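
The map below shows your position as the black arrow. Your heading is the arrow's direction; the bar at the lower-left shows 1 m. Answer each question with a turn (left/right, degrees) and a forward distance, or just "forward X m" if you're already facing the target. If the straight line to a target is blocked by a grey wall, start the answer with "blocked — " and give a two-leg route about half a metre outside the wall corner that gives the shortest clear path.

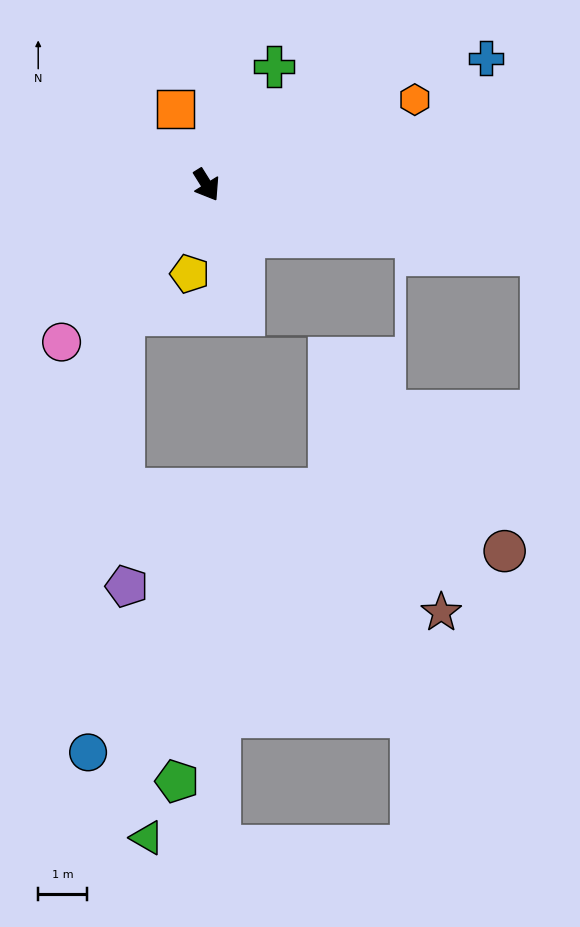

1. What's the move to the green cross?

turn left 118°, forward 2.8 m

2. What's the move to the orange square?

turn left 170°, forward 1.7 m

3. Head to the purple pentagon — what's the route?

blocked — turn right 64°, forward 3.2 m, then turn left 33°, forward 5.6 m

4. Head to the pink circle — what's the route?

turn right 75°, forward 4.4 m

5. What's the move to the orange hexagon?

turn left 80°, forward 4.6 m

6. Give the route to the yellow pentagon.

turn right 43°, forward 1.9 m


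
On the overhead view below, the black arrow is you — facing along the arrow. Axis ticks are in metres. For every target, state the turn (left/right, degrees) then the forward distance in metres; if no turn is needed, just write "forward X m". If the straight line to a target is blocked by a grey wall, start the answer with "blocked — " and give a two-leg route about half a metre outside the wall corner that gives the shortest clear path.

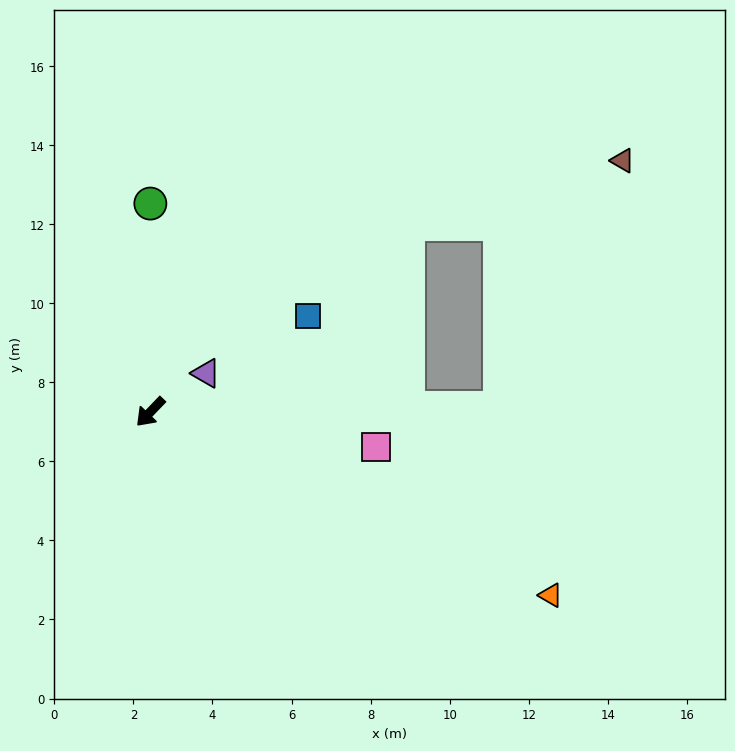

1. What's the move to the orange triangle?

turn left 109°, forward 11.1 m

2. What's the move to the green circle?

turn right 136°, forward 5.3 m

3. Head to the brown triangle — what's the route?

blocked — turn left 135°, forward 8.8 m, then turn left 62°, forward 7.0 m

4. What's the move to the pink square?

turn left 125°, forward 5.8 m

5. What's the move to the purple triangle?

turn left 169°, forward 1.7 m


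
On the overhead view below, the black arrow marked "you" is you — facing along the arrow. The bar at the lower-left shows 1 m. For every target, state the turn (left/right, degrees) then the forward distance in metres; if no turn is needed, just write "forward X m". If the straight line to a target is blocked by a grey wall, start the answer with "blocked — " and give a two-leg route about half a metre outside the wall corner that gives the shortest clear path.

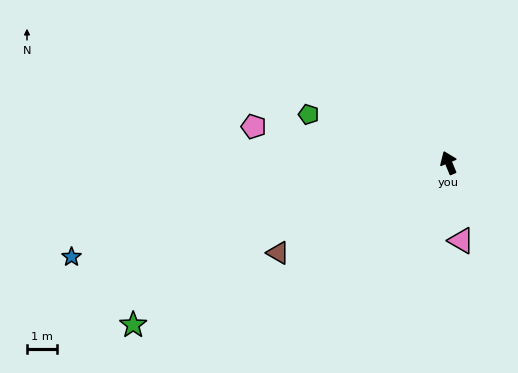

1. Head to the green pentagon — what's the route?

turn left 48°, forward 5.0 m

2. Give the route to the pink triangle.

turn left 167°, forward 2.6 m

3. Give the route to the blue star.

turn left 82°, forward 13.0 m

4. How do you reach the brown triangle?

turn left 95°, forward 6.5 m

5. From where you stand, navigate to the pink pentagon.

turn left 57°, forward 6.6 m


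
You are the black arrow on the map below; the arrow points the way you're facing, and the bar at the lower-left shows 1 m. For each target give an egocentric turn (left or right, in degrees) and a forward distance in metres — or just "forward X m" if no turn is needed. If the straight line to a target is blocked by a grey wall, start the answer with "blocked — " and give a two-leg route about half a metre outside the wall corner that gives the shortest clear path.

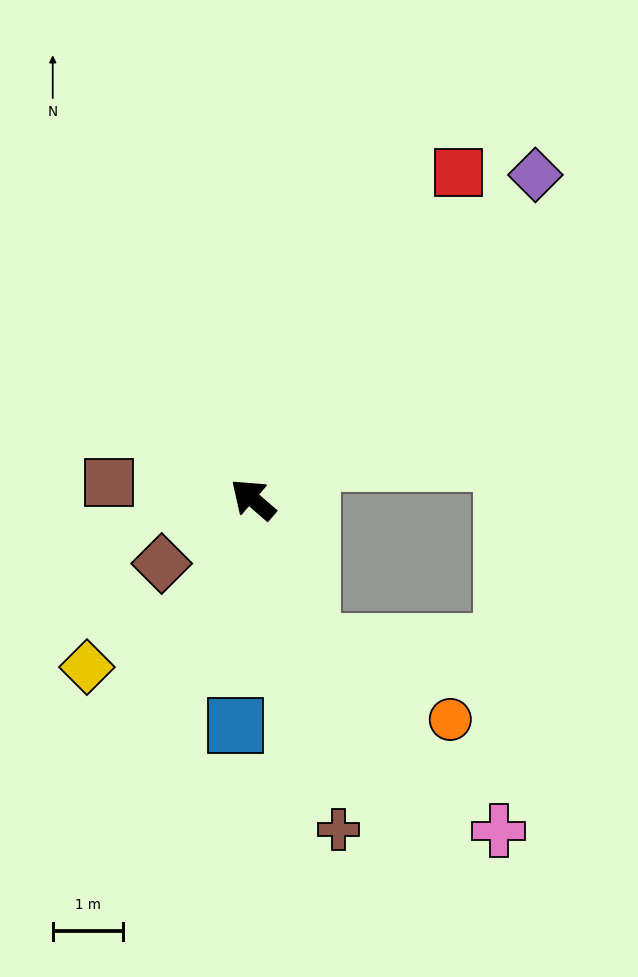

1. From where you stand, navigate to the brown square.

turn left 34°, forward 2.1 m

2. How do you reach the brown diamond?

turn left 76°, forward 1.6 m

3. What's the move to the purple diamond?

turn right 90°, forward 6.2 m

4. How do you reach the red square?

turn right 81°, forward 5.5 m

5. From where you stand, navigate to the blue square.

turn left 127°, forward 3.2 m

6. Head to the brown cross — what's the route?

turn left 145°, forward 4.9 m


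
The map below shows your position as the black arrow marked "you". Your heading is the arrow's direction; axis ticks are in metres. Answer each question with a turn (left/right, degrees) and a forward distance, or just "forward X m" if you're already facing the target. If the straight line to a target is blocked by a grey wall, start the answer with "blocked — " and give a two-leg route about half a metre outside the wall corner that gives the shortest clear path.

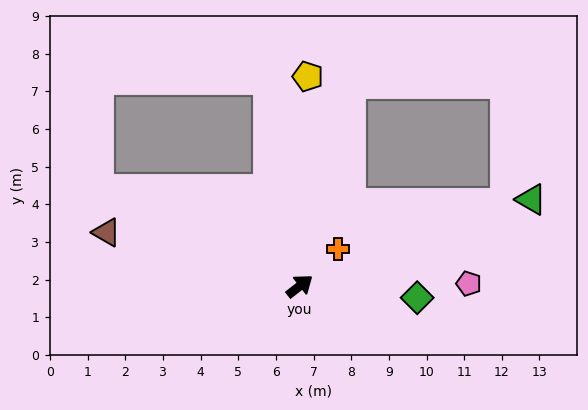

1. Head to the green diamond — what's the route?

turn right 44°, forward 3.1 m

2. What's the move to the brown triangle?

turn left 126°, forward 5.3 m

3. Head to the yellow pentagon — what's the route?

turn left 50°, forward 5.6 m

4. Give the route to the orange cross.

turn left 6°, forward 1.4 m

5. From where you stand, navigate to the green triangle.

turn right 18°, forward 6.6 m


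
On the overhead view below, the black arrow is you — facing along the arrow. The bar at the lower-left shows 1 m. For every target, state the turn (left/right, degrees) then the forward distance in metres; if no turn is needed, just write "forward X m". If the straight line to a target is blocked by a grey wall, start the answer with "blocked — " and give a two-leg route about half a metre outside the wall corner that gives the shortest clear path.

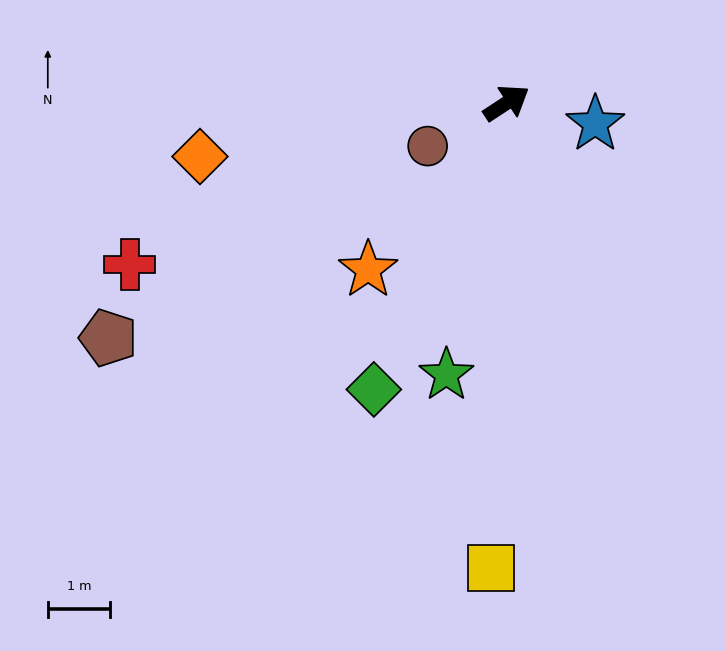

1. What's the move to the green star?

turn right 136°, forward 4.4 m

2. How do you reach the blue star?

turn right 46°, forward 1.5 m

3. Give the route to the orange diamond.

turn left 157°, forward 5.0 m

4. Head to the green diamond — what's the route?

turn right 148°, forward 5.0 m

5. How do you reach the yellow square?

turn right 125°, forward 7.4 m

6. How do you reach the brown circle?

turn left 175°, forward 1.4 m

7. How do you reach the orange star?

turn right 163°, forward 3.5 m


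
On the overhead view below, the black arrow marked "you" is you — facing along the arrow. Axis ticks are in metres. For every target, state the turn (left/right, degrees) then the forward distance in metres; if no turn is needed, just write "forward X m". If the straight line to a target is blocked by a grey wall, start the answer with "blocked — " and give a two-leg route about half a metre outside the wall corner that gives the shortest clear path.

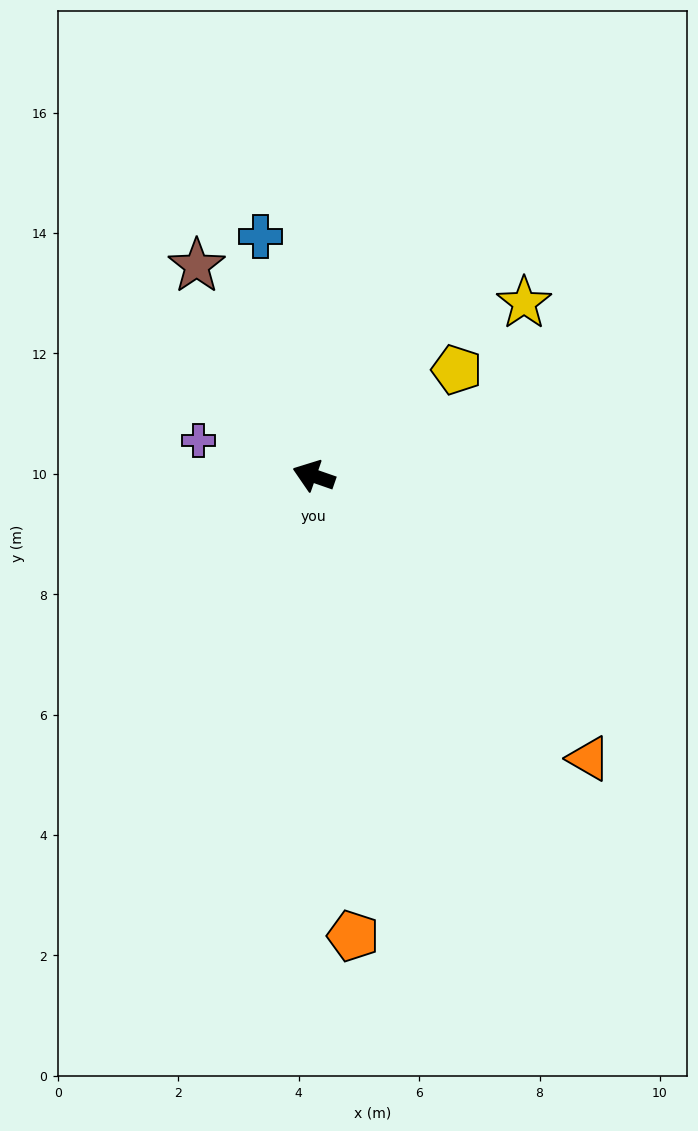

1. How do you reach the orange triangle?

turn left 153°, forward 6.5 m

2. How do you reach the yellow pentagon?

turn right 124°, forward 3.0 m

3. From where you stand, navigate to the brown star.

turn right 42°, forward 4.0 m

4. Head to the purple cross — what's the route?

turn left 2°, forward 2.0 m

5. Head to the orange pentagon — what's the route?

turn left 114°, forward 7.7 m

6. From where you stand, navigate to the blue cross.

turn right 58°, forward 4.1 m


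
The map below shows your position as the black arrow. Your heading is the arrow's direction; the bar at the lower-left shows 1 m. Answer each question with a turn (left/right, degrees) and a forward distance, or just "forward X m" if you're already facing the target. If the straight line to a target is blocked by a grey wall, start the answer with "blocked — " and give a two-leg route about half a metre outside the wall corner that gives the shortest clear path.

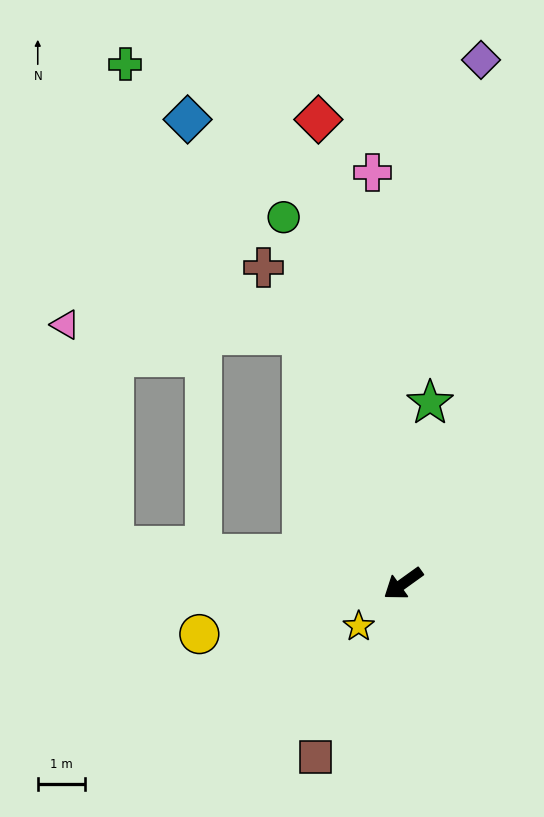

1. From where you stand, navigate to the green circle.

turn right 108°, forward 8.2 m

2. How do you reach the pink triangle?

blocked — turn right 104°, forward 5.7 m, then turn left 66°, forward 5.0 m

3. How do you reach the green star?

turn right 134°, forward 3.9 m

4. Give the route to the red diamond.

turn right 115°, forward 10.0 m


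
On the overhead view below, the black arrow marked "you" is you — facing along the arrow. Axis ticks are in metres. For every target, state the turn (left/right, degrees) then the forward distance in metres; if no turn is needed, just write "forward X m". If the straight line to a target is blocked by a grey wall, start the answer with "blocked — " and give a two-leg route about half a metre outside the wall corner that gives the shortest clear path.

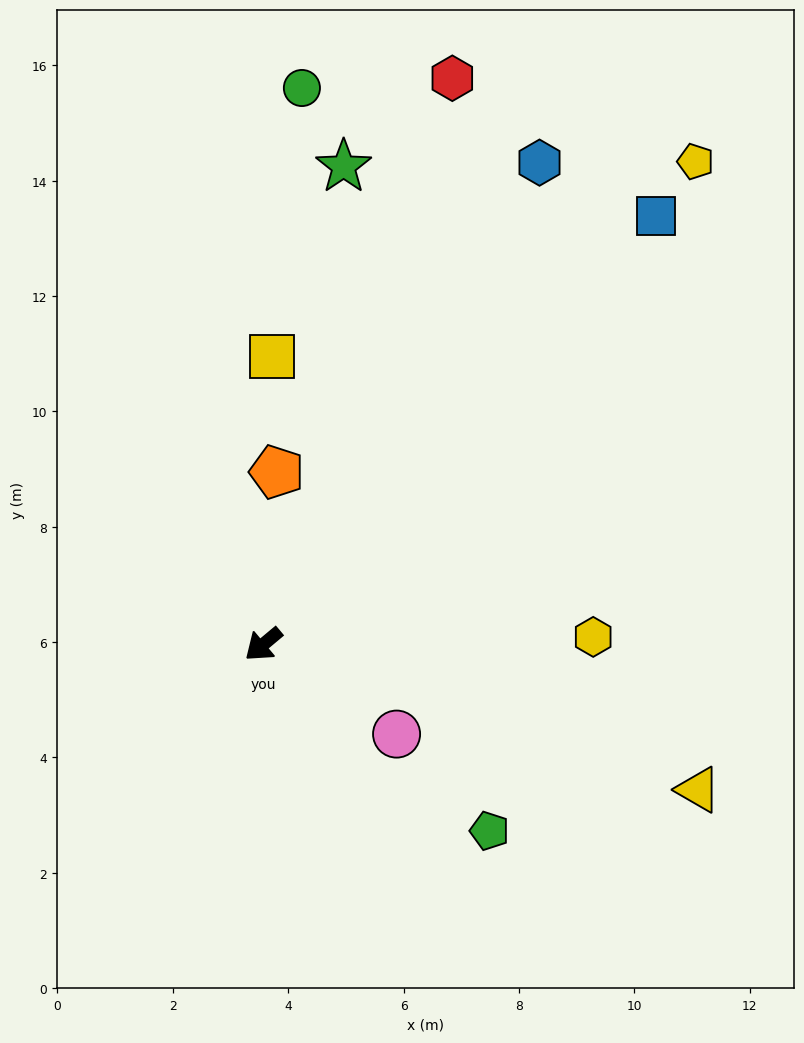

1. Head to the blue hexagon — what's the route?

turn right 160°, forward 9.6 m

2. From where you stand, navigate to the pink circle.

turn left 106°, forward 2.8 m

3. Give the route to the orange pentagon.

turn right 134°, forward 3.0 m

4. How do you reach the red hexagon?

turn right 148°, forward 10.4 m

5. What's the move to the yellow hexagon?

turn left 141°, forward 5.7 m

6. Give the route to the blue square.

turn right 172°, forward 10.1 m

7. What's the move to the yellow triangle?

turn left 122°, forward 8.0 m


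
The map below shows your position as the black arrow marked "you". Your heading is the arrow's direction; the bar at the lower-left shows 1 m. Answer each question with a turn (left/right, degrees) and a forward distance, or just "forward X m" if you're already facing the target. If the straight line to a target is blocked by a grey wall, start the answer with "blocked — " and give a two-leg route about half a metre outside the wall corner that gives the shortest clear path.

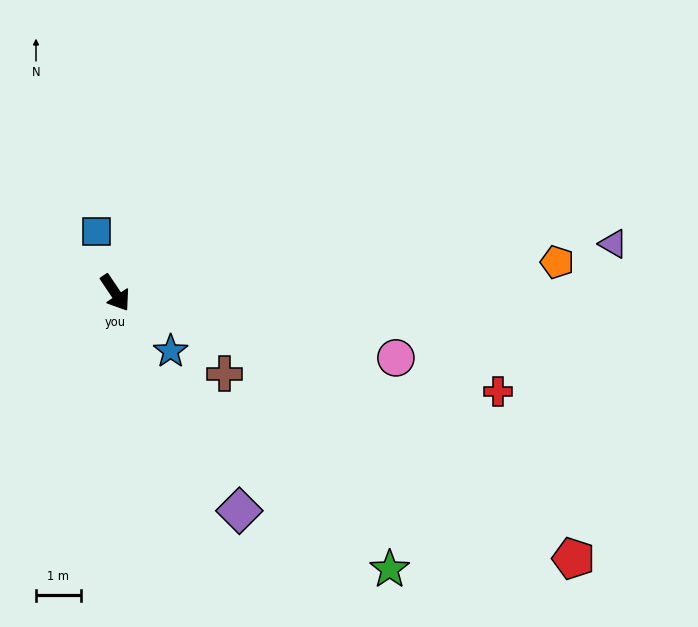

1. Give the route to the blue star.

turn left 10°, forward 1.8 m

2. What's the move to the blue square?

turn left 163°, forward 1.4 m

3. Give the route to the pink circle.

turn left 43°, forward 6.5 m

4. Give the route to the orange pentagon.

turn left 60°, forward 9.9 m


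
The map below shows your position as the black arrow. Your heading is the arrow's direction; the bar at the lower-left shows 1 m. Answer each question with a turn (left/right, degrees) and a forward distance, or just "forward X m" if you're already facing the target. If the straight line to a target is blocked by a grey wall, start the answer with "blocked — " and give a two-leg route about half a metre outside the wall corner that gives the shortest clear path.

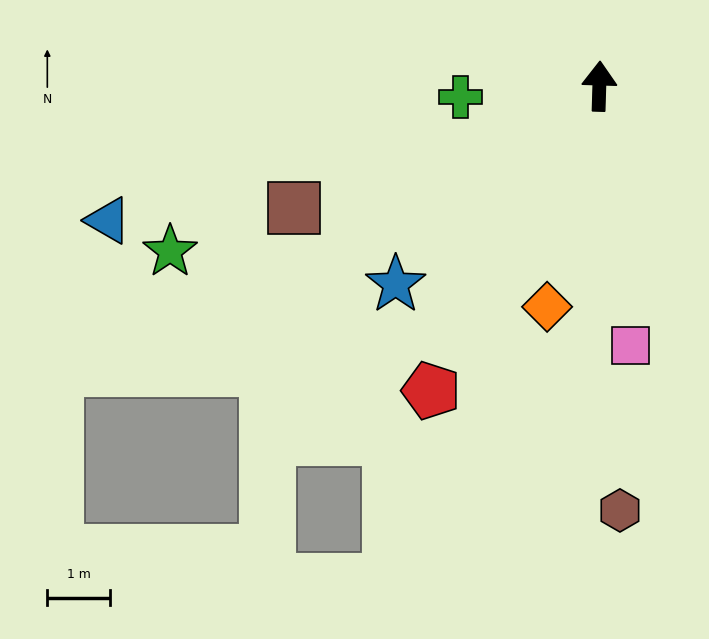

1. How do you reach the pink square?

turn right 171°, forward 4.2 m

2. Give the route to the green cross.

turn left 96°, forward 2.2 m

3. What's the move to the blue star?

turn left 136°, forward 4.6 m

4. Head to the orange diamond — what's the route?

turn left 168°, forward 3.6 m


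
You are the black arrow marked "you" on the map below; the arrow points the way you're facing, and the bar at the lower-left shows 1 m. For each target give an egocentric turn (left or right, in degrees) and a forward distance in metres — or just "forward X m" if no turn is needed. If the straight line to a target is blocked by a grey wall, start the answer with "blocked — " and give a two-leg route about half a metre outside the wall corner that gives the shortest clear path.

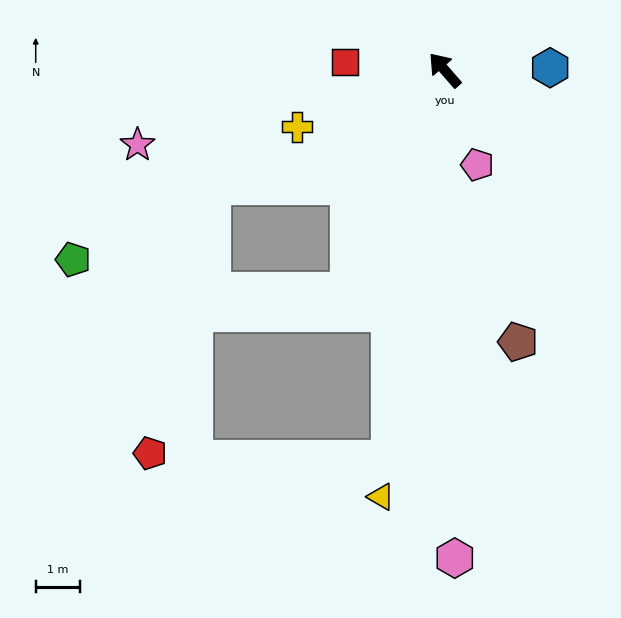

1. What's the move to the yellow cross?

turn left 70°, forward 3.5 m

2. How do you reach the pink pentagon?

turn left 158°, forward 2.2 m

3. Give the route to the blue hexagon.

turn right 130°, forward 2.4 m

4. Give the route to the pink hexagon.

turn left 140°, forward 10.9 m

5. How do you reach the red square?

turn left 44°, forward 2.2 m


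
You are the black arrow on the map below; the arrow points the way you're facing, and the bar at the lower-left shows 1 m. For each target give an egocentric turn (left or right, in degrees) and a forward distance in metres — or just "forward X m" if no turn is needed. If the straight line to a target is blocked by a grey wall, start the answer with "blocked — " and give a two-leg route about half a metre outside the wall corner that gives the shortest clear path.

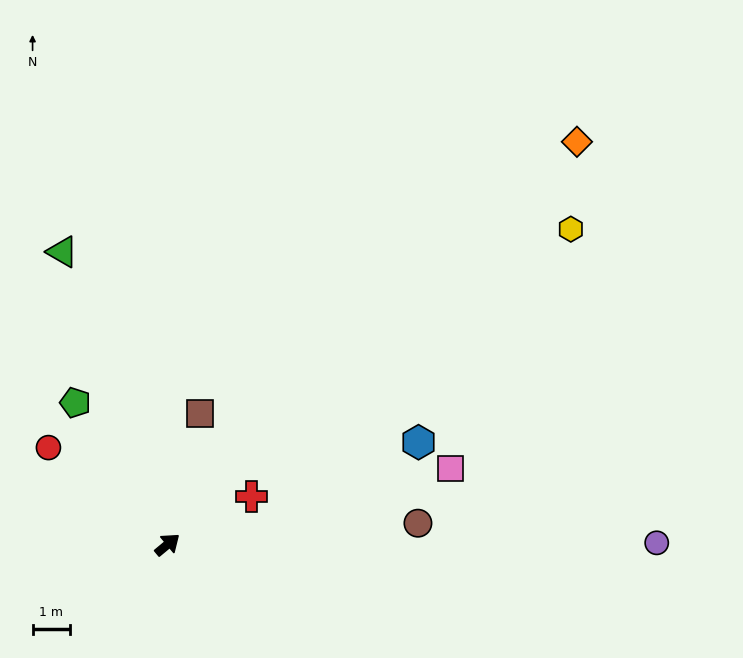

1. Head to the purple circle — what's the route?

turn right 40°, forward 13.0 m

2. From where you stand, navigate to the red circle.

turn left 101°, forward 4.1 m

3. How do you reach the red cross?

turn right 10°, forward 2.6 m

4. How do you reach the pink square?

turn right 25°, forward 7.8 m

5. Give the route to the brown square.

turn left 36°, forward 3.6 m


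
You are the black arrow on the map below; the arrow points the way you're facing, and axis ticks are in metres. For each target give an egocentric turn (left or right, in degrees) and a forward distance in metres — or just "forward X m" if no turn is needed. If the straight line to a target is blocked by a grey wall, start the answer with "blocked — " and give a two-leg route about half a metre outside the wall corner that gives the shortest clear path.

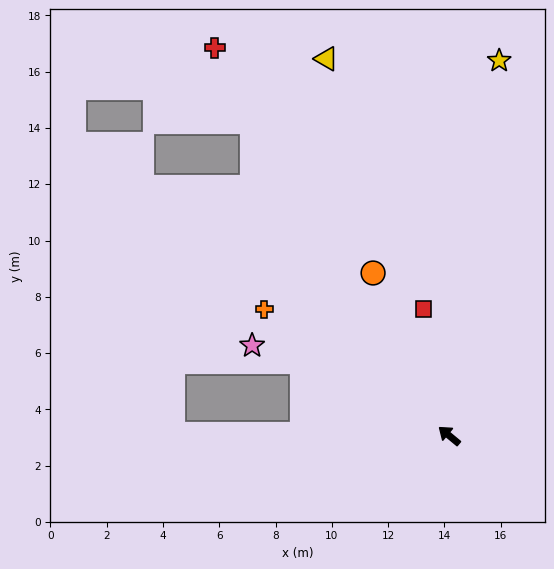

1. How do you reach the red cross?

turn right 19°, forward 16.1 m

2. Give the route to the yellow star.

turn right 58°, forward 13.4 m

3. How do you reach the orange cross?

turn left 5°, forward 8.0 m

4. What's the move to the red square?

turn right 39°, forward 4.6 m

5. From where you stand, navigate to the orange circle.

turn right 25°, forward 6.4 m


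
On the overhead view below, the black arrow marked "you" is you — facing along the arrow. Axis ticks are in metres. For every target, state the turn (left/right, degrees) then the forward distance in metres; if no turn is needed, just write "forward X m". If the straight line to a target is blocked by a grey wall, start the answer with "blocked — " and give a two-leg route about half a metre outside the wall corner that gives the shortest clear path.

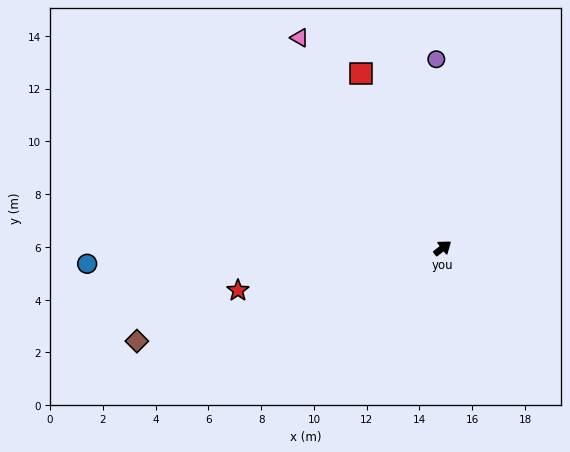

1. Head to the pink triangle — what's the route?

turn left 87°, forward 9.6 m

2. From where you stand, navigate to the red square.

turn left 78°, forward 7.3 m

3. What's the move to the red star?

turn left 154°, forward 7.9 m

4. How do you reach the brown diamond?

turn left 159°, forward 12.1 m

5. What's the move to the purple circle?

turn left 54°, forward 7.2 m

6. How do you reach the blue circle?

turn left 145°, forward 13.5 m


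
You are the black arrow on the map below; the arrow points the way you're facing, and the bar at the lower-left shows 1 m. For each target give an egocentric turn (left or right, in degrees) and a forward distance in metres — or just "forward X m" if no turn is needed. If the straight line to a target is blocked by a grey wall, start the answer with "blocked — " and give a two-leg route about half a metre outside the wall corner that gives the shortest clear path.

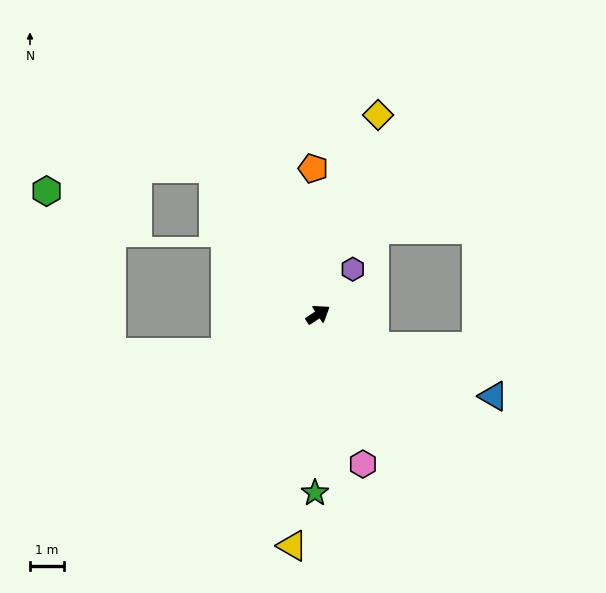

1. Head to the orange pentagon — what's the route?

turn left 58°, forward 4.3 m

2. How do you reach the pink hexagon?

turn right 107°, forward 4.6 m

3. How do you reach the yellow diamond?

turn left 40°, forward 6.2 m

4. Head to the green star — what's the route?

turn right 124°, forward 5.3 m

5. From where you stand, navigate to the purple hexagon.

turn left 19°, forward 1.7 m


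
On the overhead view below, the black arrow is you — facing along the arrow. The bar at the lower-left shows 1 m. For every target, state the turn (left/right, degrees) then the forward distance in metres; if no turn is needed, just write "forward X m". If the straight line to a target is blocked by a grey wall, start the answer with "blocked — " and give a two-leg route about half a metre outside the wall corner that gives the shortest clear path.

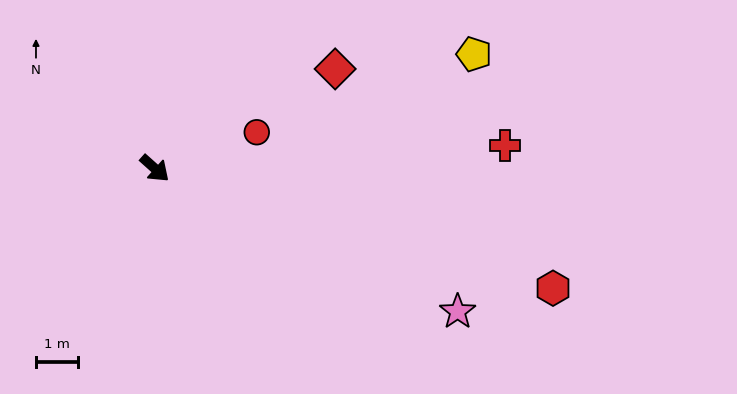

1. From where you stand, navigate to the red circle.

turn left 61°, forward 2.6 m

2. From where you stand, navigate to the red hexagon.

turn left 25°, forward 9.9 m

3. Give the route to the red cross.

turn left 46°, forward 8.3 m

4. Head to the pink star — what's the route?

turn left 16°, forward 7.9 m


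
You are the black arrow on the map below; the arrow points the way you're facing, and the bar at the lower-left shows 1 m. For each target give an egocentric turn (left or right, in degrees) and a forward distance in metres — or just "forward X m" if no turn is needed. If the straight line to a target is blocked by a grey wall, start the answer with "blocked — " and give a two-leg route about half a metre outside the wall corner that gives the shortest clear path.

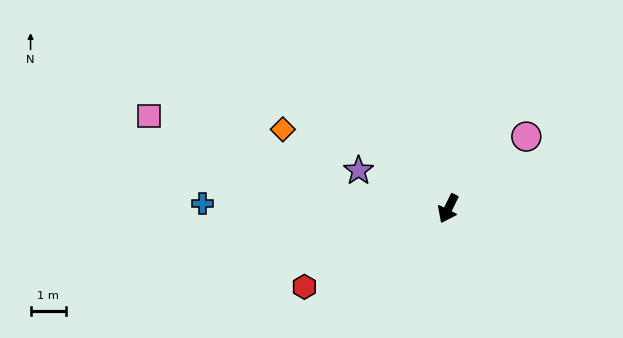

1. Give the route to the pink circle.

turn left 159°, forward 3.0 m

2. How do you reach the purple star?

turn right 87°, forward 2.7 m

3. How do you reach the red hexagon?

turn right 35°, forward 4.6 m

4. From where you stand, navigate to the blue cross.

turn right 65°, forward 6.9 m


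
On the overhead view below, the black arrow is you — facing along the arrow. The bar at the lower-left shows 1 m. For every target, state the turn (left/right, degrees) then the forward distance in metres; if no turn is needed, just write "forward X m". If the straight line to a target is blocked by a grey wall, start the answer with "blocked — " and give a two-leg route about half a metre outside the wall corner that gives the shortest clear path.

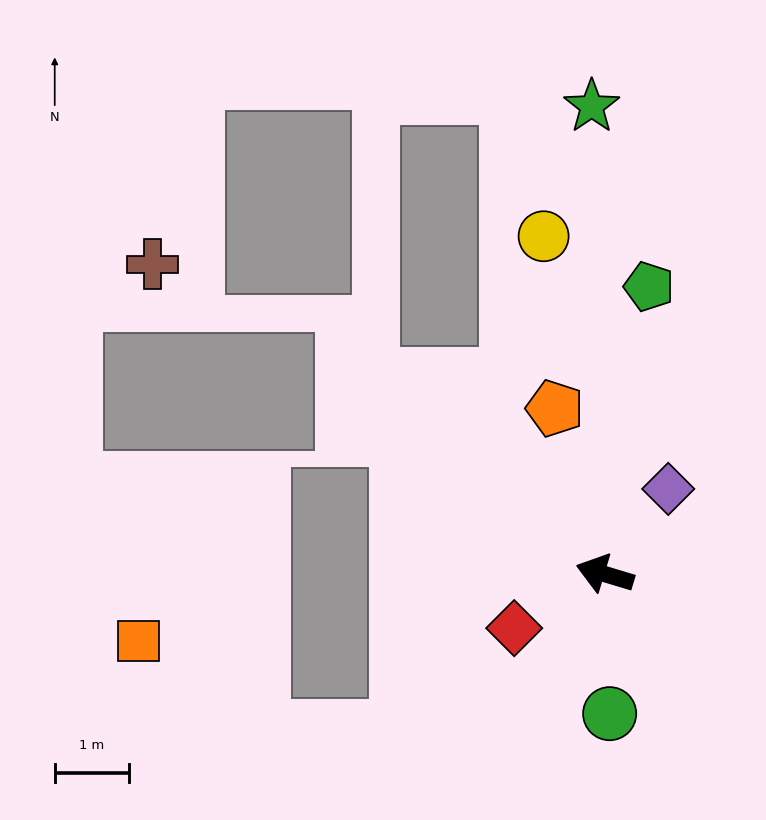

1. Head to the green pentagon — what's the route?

turn right 82°, forward 3.9 m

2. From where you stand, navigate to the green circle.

turn left 109°, forward 1.9 m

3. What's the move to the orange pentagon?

turn right 56°, forward 2.3 m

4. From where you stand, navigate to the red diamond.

turn left 48°, forward 1.4 m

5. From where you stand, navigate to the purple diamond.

turn right 110°, forward 1.4 m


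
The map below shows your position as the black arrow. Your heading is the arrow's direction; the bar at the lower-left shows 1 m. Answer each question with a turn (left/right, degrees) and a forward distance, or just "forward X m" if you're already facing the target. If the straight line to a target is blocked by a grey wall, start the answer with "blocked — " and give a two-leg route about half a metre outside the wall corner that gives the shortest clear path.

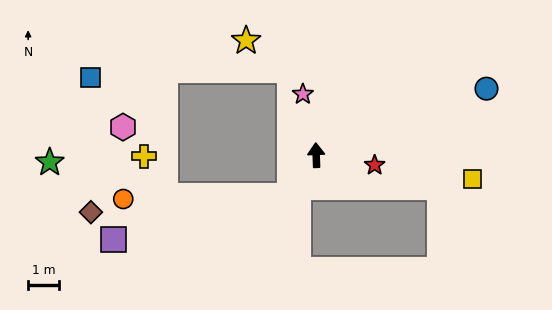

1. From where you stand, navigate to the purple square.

blocked — turn left 145°, forward 1.6 m, then turn right 43°, forward 6.0 m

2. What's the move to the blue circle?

turn right 71°, forward 6.0 m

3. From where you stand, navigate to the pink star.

turn left 10°, forward 2.0 m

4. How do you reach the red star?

turn right 102°, forward 1.9 m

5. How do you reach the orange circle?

blocked — turn left 145°, forward 1.6 m, then turn right 56°, forward 5.4 m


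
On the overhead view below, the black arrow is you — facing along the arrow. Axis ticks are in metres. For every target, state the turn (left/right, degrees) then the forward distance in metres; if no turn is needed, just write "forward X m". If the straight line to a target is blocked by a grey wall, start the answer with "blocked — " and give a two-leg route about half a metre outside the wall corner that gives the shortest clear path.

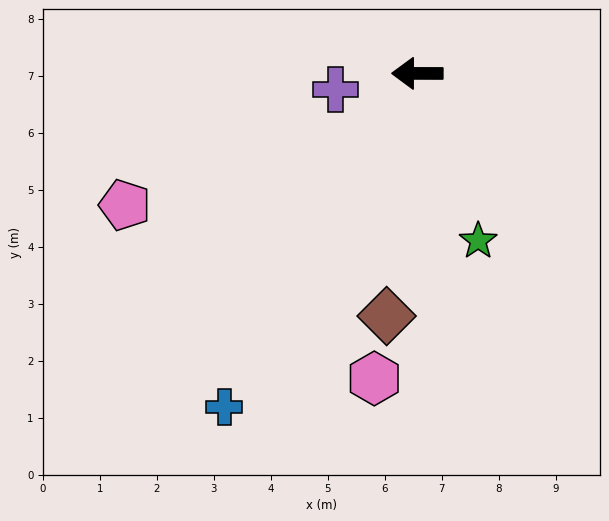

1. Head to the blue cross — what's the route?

turn left 60°, forward 6.8 m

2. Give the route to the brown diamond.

turn left 83°, forward 4.3 m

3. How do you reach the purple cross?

turn left 11°, forward 1.5 m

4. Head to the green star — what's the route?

turn left 110°, forward 3.1 m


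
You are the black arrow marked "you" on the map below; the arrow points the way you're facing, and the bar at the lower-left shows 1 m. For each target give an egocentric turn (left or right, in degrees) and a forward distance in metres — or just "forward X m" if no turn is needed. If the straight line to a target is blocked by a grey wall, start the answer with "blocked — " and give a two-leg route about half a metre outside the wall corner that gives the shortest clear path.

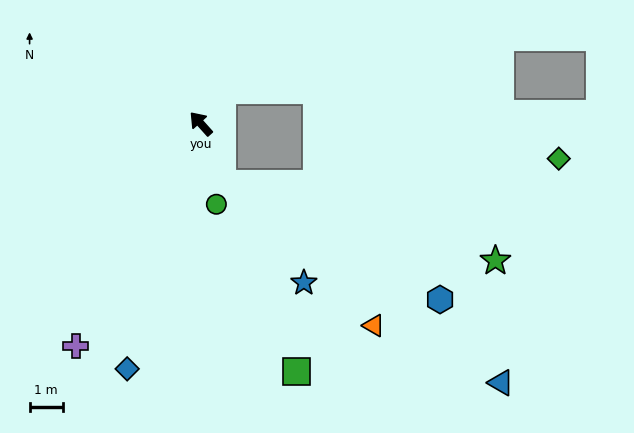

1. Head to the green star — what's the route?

blocked — turn left 157°, forward 1.9 m, then turn left 55°, forward 8.6 m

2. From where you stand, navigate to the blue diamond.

turn left 121°, forward 7.8 m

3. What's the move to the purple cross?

turn left 109°, forward 7.7 m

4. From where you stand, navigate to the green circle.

turn left 149°, forward 2.5 m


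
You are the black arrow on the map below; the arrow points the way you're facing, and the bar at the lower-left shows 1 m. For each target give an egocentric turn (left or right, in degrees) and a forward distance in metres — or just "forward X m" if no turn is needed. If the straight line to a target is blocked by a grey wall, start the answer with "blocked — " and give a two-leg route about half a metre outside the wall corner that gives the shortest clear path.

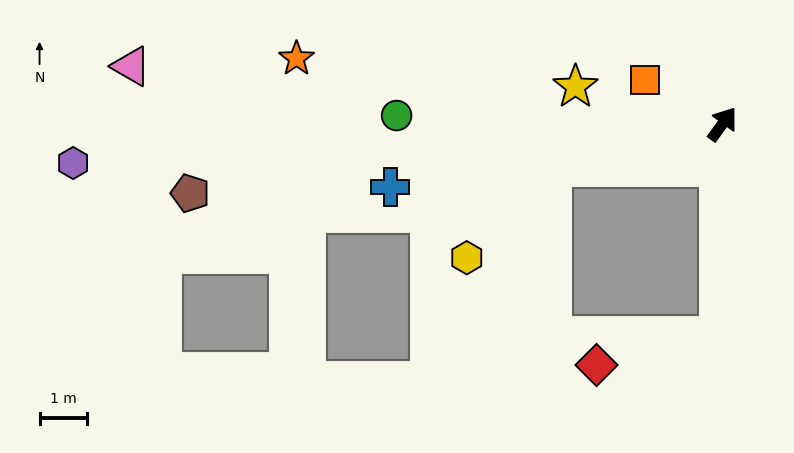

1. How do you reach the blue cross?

turn left 137°, forward 7.1 m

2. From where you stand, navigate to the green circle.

turn left 125°, forward 6.9 m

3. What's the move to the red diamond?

blocked — turn right 145°, forward 4.5 m, then turn right 76°, forward 2.7 m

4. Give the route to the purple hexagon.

turn left 130°, forward 13.7 m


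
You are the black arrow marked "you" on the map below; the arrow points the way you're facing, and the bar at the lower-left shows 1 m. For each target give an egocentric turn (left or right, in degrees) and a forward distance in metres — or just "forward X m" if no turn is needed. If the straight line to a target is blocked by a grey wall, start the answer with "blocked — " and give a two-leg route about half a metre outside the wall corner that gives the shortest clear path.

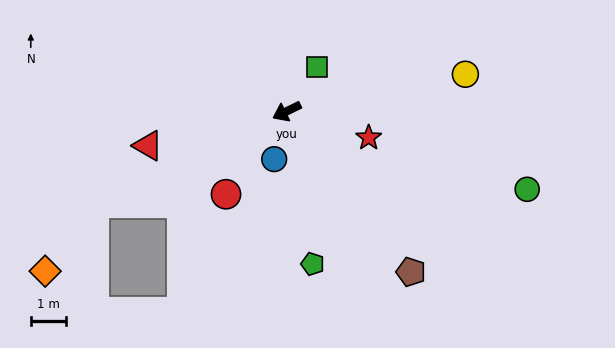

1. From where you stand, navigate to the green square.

turn right 150°, forward 1.5 m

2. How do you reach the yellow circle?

turn left 166°, forward 5.2 m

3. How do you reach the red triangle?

turn right 12°, forward 4.0 m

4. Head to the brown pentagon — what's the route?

turn left 102°, forward 5.7 m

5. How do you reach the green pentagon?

turn left 74°, forward 4.4 m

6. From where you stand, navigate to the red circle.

turn left 28°, forward 2.9 m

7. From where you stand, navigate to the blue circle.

turn left 49°, forward 1.4 m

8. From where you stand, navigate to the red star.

turn left 136°, forward 2.4 m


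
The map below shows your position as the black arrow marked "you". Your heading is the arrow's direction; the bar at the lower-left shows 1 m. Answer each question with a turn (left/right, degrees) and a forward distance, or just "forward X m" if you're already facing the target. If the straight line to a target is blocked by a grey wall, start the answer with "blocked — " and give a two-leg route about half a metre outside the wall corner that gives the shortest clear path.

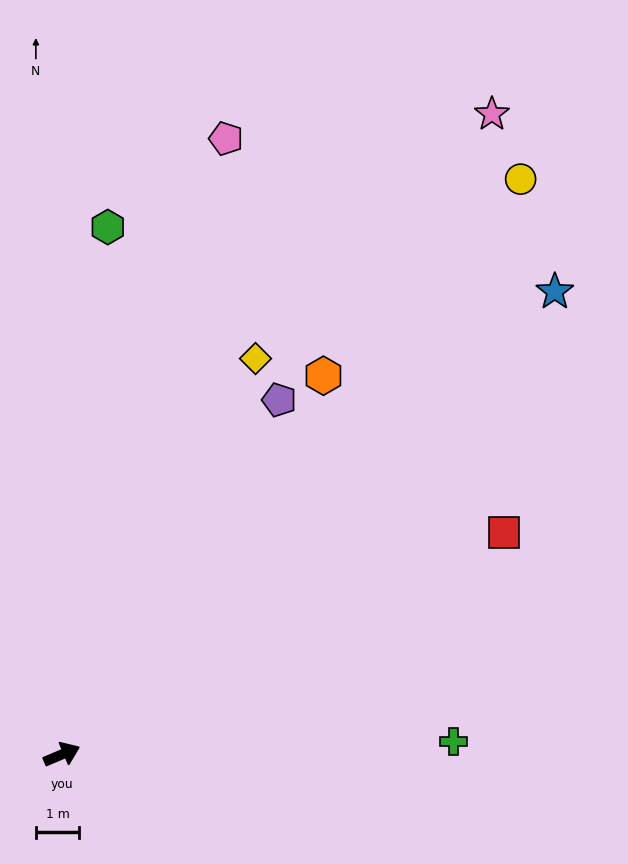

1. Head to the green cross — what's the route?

turn right 21°, forward 9.1 m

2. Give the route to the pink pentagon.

turn left 52°, forward 14.7 m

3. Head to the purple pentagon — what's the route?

turn left 36°, forward 9.6 m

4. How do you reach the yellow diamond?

turn left 41°, forward 10.2 m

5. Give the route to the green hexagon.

turn left 62°, forward 12.2 m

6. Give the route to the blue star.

turn left 20°, forward 15.6 m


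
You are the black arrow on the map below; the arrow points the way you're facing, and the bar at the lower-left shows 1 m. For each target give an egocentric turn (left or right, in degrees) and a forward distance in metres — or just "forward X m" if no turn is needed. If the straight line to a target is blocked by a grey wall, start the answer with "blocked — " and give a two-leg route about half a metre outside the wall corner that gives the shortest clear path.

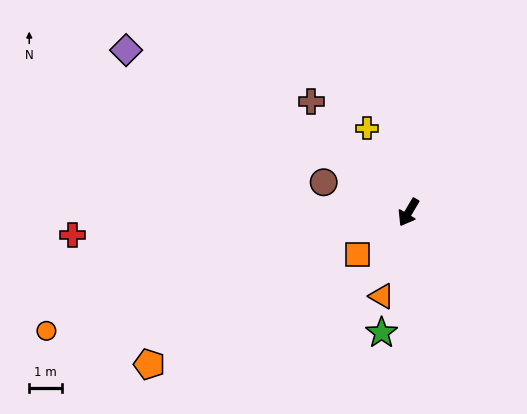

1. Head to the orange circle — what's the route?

turn right 41°, forward 11.5 m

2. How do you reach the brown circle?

turn right 79°, forward 2.7 m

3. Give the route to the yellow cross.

turn right 123°, forward 2.8 m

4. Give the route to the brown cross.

turn right 108°, forward 4.5 m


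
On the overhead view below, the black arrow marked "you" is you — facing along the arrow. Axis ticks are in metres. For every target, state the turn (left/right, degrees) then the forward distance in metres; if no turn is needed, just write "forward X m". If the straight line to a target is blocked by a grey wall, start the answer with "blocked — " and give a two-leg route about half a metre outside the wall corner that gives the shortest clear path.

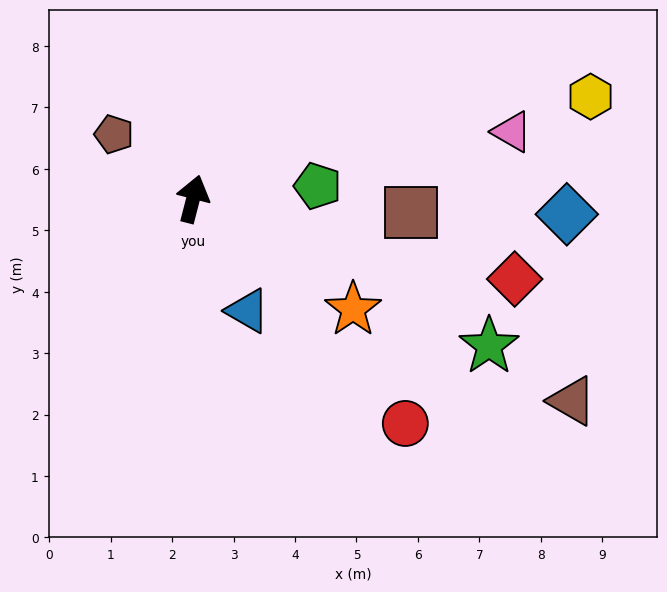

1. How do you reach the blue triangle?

turn right 140°, forward 2.0 m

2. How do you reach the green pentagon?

turn right 70°, forward 2.0 m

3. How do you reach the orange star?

turn right 110°, forward 3.2 m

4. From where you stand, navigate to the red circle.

turn right 122°, forward 5.0 m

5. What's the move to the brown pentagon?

turn left 65°, forward 1.7 m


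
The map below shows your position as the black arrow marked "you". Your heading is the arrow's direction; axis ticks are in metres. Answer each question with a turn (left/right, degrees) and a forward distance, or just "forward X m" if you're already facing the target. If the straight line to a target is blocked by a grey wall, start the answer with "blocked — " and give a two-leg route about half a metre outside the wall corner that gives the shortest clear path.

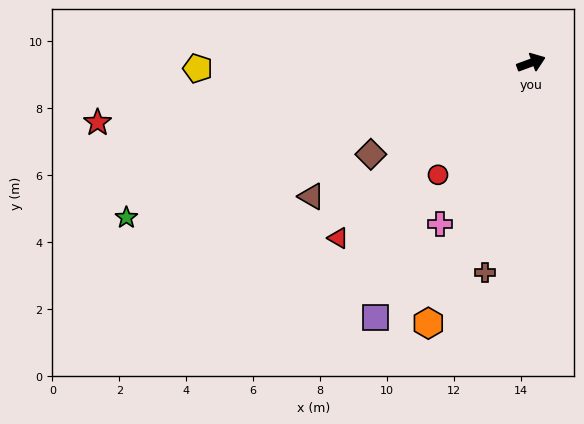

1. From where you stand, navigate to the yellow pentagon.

turn left 161°, forward 10.0 m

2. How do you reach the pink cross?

turn right 140°, forward 5.5 m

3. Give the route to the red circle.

turn right 150°, forward 4.4 m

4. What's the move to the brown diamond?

turn right 170°, forward 5.5 m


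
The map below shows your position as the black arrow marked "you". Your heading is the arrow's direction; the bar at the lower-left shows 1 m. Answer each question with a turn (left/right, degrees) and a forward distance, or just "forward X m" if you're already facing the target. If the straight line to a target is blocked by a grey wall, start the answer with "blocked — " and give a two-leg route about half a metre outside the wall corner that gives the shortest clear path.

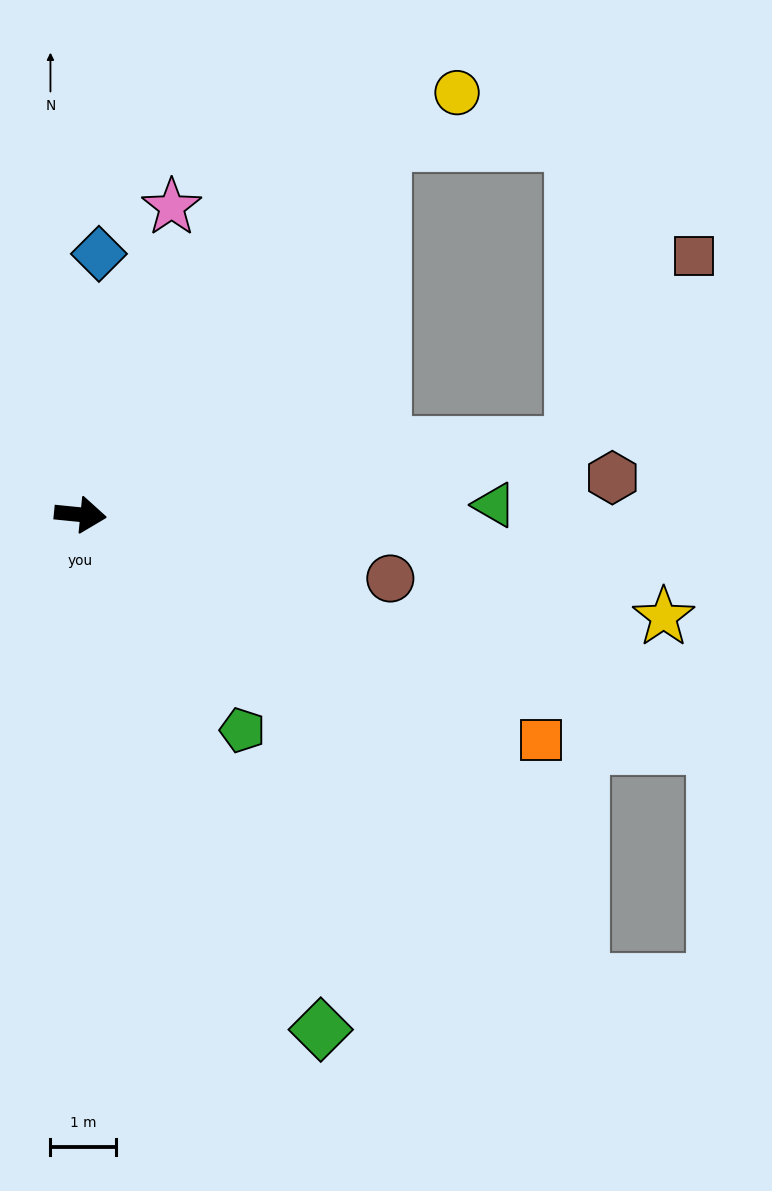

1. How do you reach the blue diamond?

turn left 92°, forward 4.0 m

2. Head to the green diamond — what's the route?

turn right 59°, forward 8.6 m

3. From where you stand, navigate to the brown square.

blocked — turn left 14°, forward 7.6 m, then turn left 49°, forward 3.4 m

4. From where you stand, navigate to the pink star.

turn left 79°, forward 4.9 m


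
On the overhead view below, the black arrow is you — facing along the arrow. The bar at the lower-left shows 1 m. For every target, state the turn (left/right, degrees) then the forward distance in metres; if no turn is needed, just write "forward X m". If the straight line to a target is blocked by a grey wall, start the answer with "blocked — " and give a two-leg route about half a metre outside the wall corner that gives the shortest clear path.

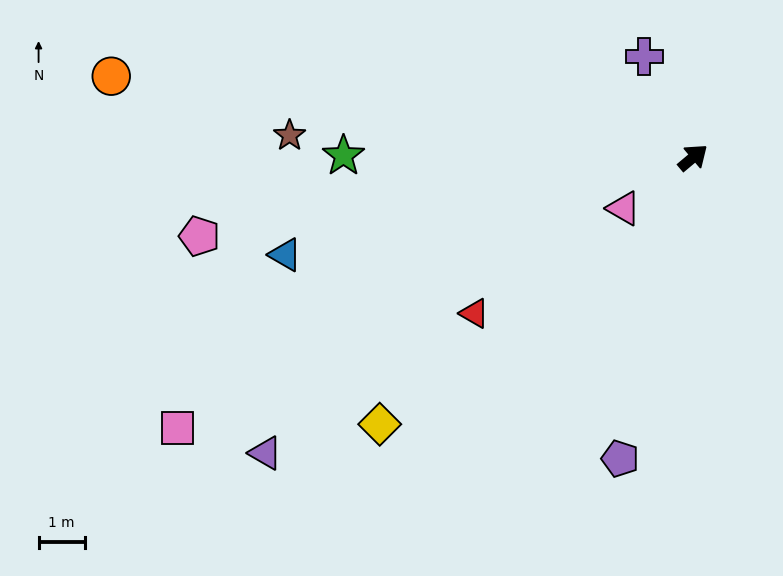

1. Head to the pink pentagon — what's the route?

turn left 149°, forward 10.9 m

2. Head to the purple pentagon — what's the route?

turn right 144°, forward 6.7 m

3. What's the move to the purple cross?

turn left 76°, forward 2.4 m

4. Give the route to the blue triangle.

turn left 153°, forward 9.1 m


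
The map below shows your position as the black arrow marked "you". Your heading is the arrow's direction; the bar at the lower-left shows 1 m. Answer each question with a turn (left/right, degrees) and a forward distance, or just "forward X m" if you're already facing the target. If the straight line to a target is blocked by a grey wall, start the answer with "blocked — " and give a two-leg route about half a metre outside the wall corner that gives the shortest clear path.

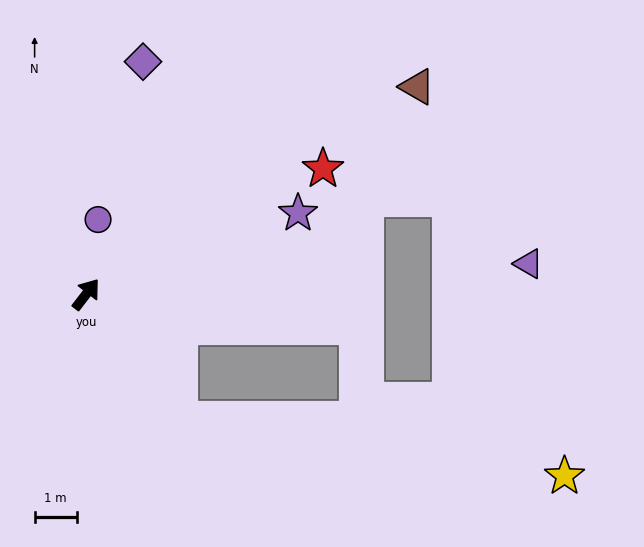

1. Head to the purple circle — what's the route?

turn left 29°, forward 1.8 m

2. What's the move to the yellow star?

blocked — turn right 105°, forward 3.7 m, then turn left 44°, forward 9.2 m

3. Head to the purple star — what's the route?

turn right 31°, forward 5.4 m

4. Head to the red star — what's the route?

turn right 24°, forward 6.4 m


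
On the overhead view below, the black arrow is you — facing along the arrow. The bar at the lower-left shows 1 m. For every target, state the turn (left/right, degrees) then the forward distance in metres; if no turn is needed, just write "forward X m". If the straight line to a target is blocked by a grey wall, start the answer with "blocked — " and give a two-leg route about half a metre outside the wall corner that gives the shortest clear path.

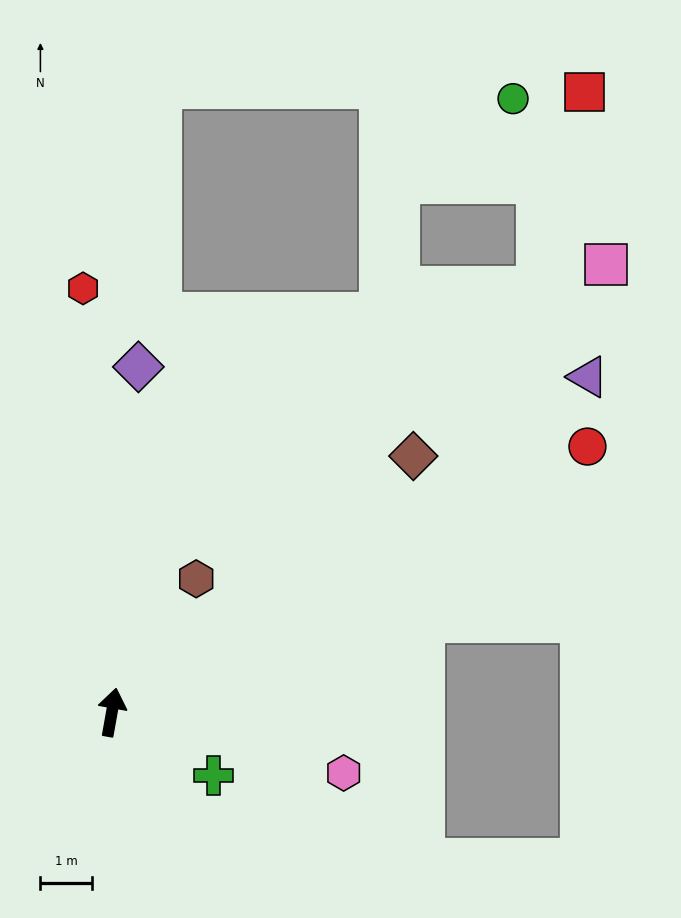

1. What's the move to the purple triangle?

turn right 45°, forward 11.3 m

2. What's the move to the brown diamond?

turn right 40°, forward 7.6 m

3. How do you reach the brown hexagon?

turn right 22°, forward 3.1 m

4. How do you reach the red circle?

turn right 51°, forward 10.5 m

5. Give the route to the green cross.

turn right 112°, forward 2.3 m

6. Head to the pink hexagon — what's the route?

turn right 95°, forward 4.6 m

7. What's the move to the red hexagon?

turn left 14°, forward 8.2 m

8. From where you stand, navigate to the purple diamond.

turn left 6°, forward 6.7 m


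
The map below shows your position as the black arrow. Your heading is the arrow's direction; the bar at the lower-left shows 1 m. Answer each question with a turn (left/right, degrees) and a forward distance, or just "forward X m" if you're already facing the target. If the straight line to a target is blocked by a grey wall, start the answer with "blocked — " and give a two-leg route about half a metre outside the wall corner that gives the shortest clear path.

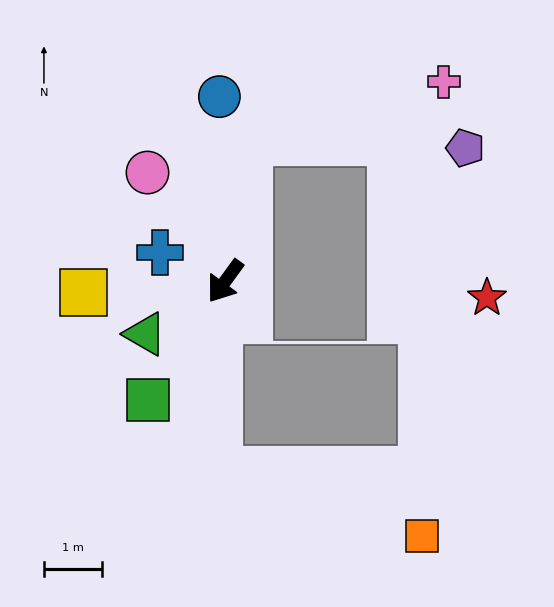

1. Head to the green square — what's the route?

turn left 3°, forward 2.4 m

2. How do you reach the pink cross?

blocked — turn right 153°, forward 2.5 m, then turn right 64°, forward 3.5 m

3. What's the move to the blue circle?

turn right 142°, forward 3.2 m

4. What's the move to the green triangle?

turn right 20°, forward 1.6 m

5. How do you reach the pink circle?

turn right 108°, forward 2.3 m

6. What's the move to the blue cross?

turn right 78°, forward 1.2 m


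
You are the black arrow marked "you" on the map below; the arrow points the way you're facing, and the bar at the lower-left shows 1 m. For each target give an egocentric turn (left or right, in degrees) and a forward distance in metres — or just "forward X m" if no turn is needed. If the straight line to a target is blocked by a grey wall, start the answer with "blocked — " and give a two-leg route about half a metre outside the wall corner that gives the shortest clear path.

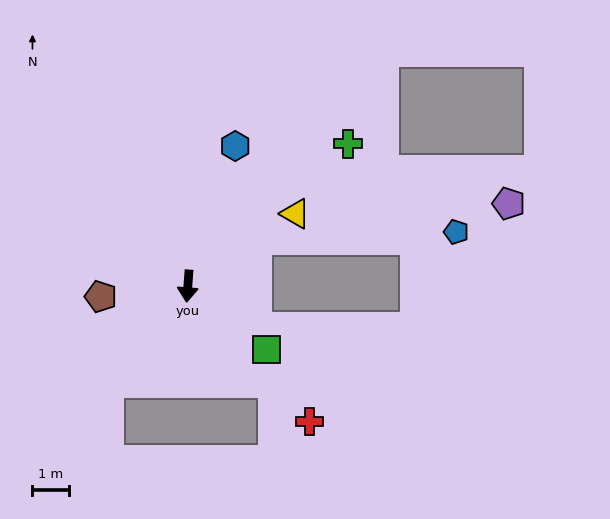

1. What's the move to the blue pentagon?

blocked — turn left 129°, forward 2.3 m, then turn right 33°, forward 5.4 m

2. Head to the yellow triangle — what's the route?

turn left 128°, forward 3.5 m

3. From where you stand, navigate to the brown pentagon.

turn right 79°, forward 2.4 m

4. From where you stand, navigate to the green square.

turn left 55°, forward 2.8 m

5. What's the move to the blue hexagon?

turn left 166°, forward 4.0 m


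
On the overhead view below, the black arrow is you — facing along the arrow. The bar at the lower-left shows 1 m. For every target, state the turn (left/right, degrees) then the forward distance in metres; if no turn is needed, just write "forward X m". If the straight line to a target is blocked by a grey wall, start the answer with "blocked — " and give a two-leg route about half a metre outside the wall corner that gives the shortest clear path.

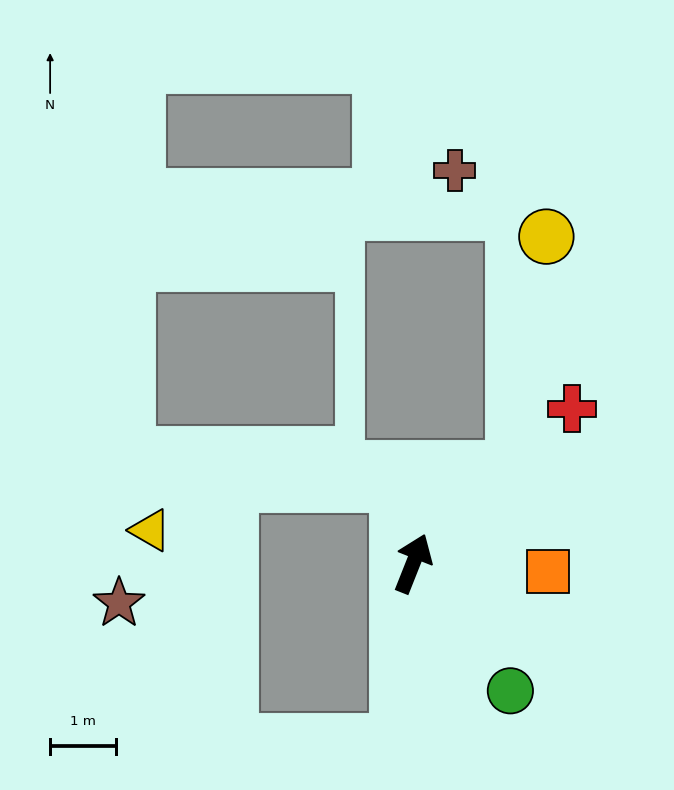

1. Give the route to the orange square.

turn right 72°, forward 2.1 m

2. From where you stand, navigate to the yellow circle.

blocked — turn right 25°, forward 2.1 m, then turn left 39°, forward 3.6 m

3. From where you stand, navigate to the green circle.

turn right 121°, forward 2.4 m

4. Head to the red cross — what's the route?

turn right 24°, forward 3.4 m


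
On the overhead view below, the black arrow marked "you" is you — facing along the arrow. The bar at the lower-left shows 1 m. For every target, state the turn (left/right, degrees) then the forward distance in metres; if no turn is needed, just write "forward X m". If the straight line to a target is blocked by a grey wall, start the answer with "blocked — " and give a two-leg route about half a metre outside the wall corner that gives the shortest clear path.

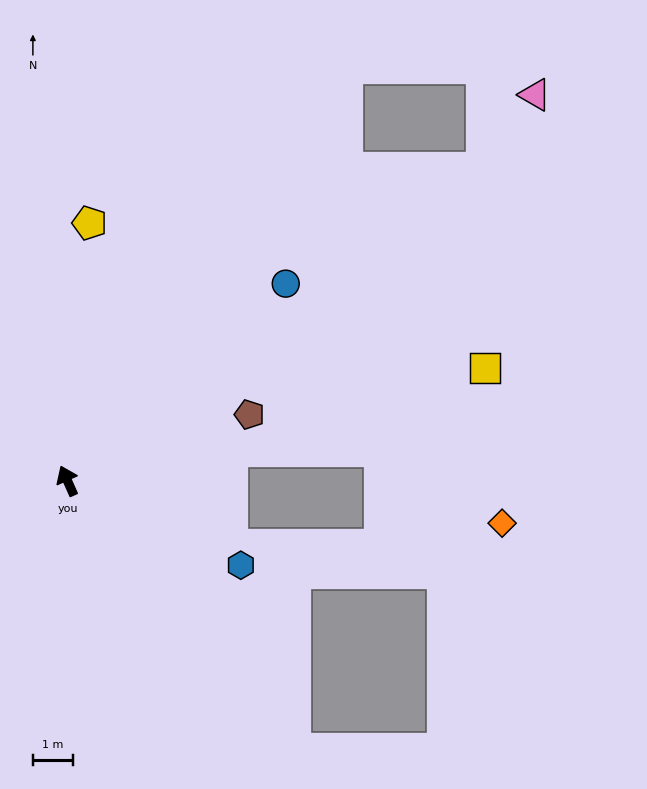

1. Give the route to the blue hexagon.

turn right 140°, forward 4.8 m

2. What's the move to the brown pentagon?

turn right 94°, forward 4.8 m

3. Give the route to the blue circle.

turn right 72°, forward 7.4 m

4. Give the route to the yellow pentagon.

turn right 29°, forward 6.5 m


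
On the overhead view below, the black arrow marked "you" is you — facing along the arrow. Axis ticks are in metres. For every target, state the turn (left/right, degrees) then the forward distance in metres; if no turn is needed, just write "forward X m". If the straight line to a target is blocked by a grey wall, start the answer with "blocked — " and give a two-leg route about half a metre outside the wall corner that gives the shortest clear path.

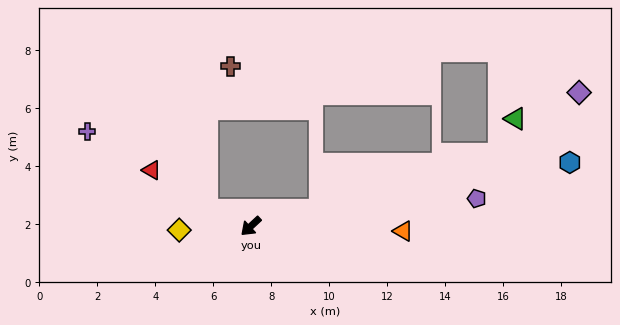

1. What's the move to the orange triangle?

turn left 135°, forward 5.3 m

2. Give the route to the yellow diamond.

turn right 40°, forward 2.5 m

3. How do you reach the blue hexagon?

turn left 148°, forward 11.2 m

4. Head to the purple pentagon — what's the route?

turn left 144°, forward 7.9 m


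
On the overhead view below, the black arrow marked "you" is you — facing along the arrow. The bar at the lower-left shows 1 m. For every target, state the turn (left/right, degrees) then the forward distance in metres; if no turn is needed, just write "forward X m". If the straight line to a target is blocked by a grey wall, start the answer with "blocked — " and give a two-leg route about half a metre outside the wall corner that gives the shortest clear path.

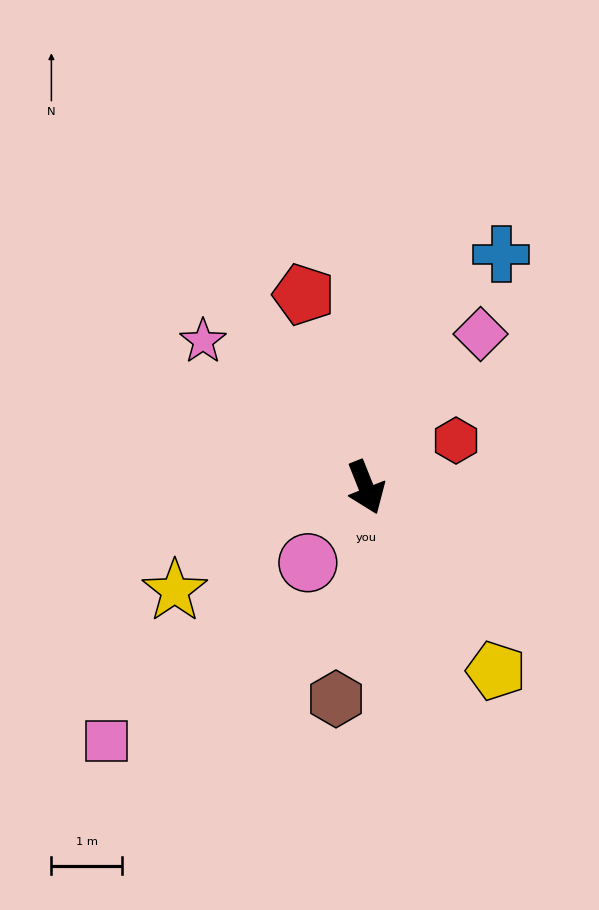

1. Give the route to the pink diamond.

turn left 121°, forward 2.7 m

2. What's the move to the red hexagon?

turn left 96°, forward 1.4 m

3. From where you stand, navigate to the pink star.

turn right 154°, forward 3.1 m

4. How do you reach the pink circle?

turn right 59°, forward 1.4 m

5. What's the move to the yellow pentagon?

turn left 14°, forward 3.2 m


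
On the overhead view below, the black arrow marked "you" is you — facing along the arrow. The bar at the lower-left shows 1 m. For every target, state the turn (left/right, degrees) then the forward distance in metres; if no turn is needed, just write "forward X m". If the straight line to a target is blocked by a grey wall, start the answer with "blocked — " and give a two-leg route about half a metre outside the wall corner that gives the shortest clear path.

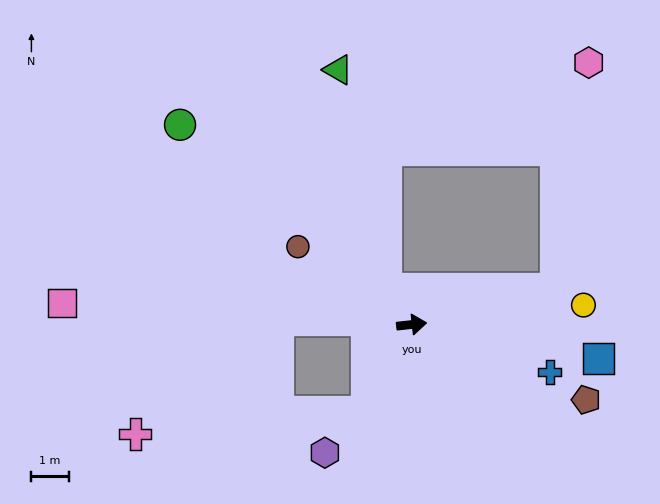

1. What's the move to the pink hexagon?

blocked — turn left 8°, forward 3.9 m, then turn left 67°, forward 6.1 m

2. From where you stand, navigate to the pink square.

turn left 170°, forward 9.3 m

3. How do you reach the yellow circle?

forward 4.6 m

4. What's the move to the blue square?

turn right 17°, forward 5.1 m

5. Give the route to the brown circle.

turn left 139°, forward 3.7 m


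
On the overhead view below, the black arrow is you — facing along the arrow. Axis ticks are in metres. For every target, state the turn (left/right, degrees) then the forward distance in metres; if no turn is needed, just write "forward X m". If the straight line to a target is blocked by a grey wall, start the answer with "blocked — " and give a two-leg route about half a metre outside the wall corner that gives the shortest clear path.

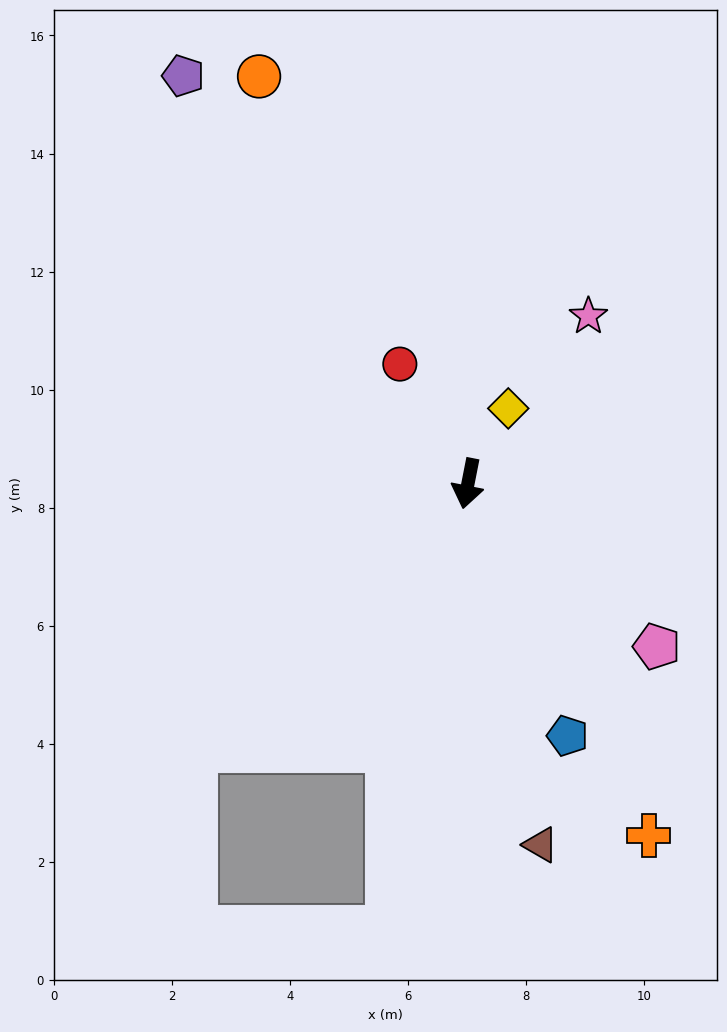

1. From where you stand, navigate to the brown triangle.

turn left 23°, forward 6.2 m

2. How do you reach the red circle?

turn right 139°, forward 2.3 m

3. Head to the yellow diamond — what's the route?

turn left 163°, forward 1.4 m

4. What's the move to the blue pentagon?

turn left 33°, forward 4.6 m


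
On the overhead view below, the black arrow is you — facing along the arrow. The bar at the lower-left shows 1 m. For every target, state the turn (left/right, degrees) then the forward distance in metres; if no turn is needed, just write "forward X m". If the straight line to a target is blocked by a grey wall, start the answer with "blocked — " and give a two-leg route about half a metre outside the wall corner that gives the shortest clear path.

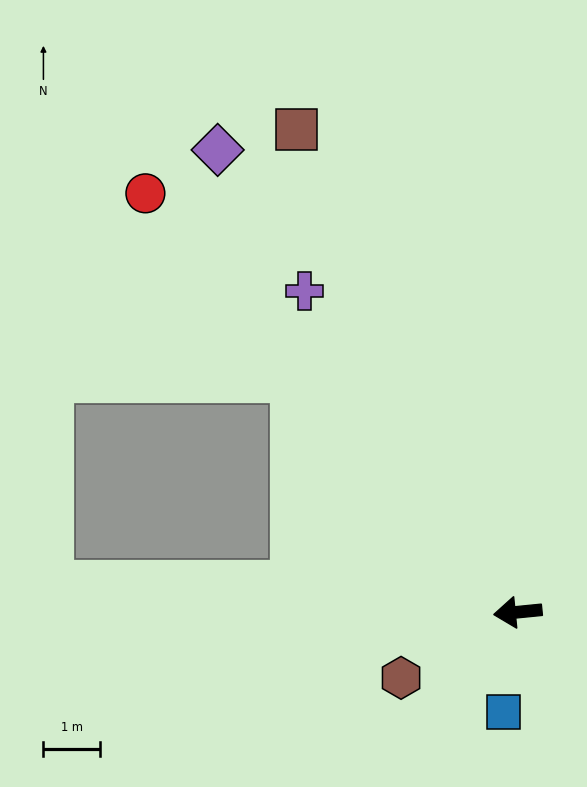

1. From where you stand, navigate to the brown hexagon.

turn left 24°, forward 2.4 m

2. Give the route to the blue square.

turn left 76°, forward 1.8 m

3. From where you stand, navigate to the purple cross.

turn right 62°, forward 6.8 m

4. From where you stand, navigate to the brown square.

turn right 71°, forward 9.3 m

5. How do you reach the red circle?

turn right 54°, forward 9.8 m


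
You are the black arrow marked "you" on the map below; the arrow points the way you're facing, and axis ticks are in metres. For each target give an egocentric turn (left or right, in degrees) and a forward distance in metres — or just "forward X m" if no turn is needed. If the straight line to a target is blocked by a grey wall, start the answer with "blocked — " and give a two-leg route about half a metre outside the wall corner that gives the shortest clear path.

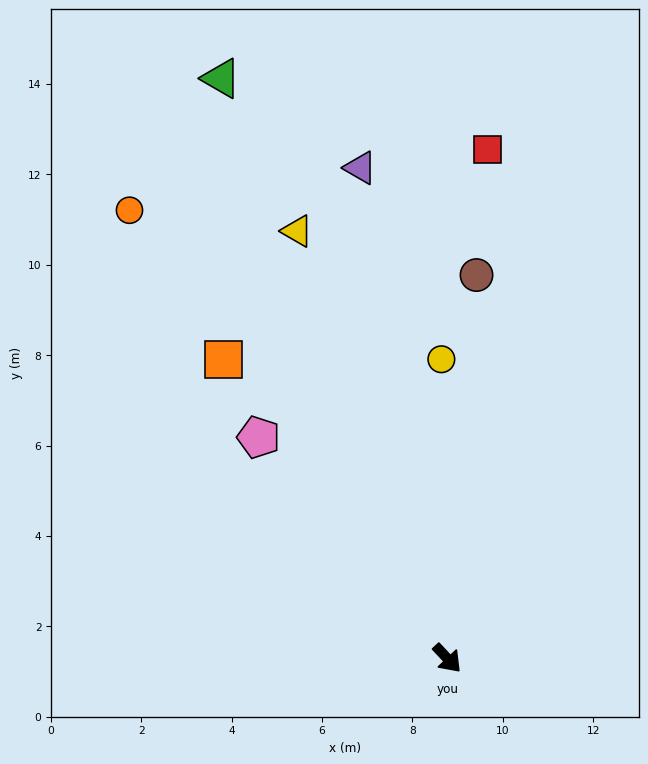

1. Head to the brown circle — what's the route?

turn left 132°, forward 8.5 m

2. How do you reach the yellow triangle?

turn left 156°, forward 10.0 m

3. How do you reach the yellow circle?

turn left 138°, forward 6.6 m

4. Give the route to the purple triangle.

turn left 147°, forward 11.0 m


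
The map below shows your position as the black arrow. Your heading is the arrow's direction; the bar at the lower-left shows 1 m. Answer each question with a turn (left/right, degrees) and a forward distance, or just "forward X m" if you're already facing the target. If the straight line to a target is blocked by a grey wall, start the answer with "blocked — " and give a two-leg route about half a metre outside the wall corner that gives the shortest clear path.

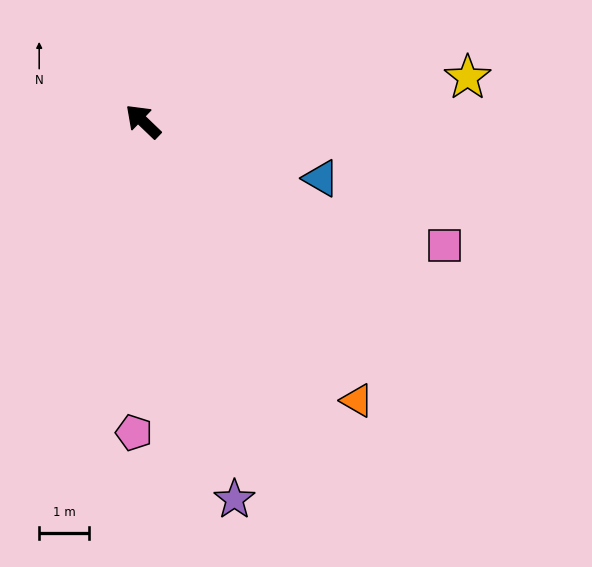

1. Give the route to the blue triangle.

turn right 154°, forward 3.8 m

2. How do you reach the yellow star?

turn right 129°, forward 6.6 m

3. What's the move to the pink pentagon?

turn left 132°, forward 6.3 m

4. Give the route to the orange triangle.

turn left 171°, forward 7.1 m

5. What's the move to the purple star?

turn left 147°, forward 7.8 m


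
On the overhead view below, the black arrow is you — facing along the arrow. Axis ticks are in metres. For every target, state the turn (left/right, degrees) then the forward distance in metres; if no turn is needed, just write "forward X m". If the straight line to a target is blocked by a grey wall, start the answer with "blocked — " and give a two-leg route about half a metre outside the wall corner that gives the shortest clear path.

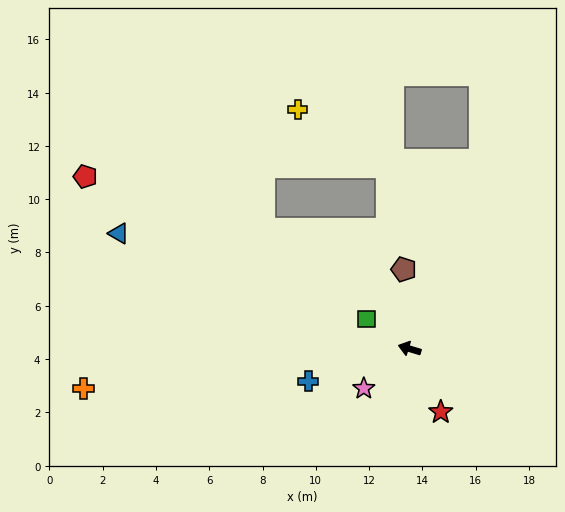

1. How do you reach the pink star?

turn left 58°, forward 2.3 m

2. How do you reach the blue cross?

turn left 35°, forward 4.0 m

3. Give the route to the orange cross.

turn left 24°, forward 12.3 m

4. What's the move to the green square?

turn right 18°, forward 2.0 m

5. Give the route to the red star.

turn left 133°, forward 2.6 m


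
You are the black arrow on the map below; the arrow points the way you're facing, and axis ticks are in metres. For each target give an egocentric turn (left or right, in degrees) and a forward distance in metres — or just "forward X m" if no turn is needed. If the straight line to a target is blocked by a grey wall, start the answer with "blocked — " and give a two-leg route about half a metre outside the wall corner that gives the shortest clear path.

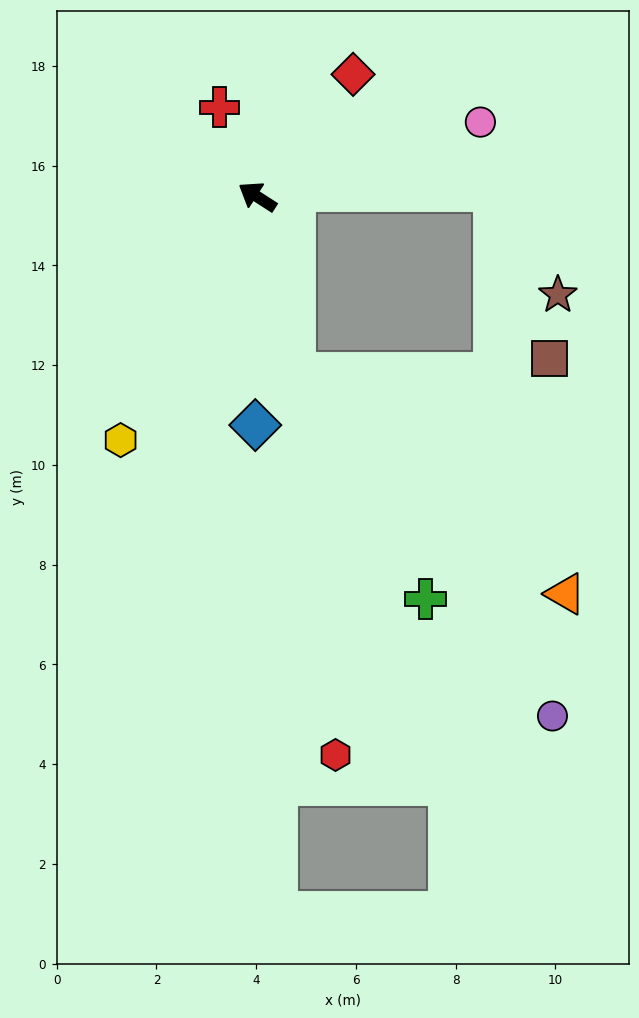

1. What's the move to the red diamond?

turn right 95°, forward 3.1 m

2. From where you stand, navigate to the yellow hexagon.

turn left 93°, forward 5.6 m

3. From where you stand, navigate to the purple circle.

blocked — turn left 135°, forward 3.6 m, then turn left 25°, forward 8.6 m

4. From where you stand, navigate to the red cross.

turn right 34°, forward 1.9 m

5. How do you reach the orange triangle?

blocked — turn left 135°, forward 3.6 m, then turn left 39°, forward 7.0 m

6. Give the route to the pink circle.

turn right 129°, forward 4.7 m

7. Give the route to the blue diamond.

turn left 122°, forward 4.6 m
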